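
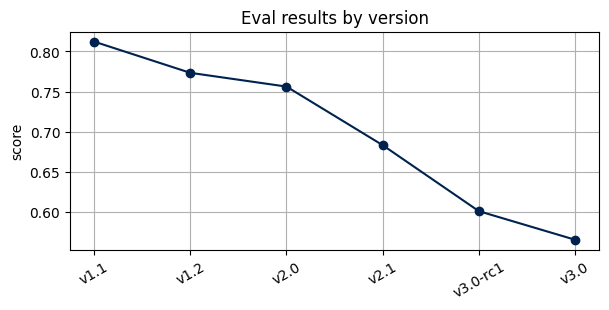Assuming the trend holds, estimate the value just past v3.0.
Last three: 0.70, 0.60, 0.55 → slope ≈ -0.075/step → next ≈ 0.475.

≈ 0.475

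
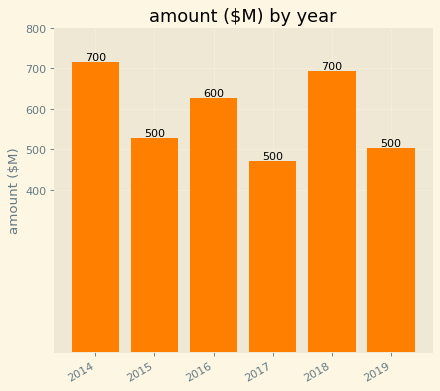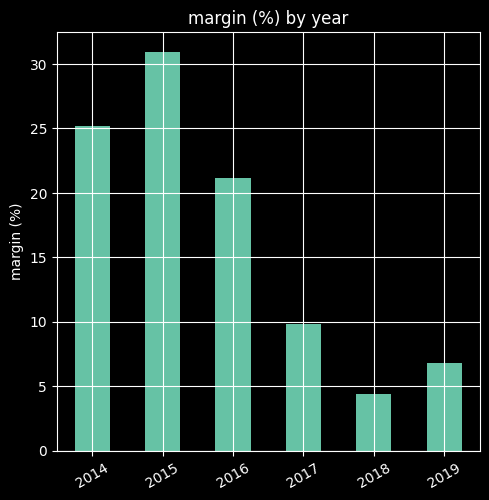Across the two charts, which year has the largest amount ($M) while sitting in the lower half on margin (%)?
Chart 2 median margin (%) ≈ 15; below-median years: 2017, 2018, 2019. Among those, 2018 has the highest amount ($M) (≈ 700).

2018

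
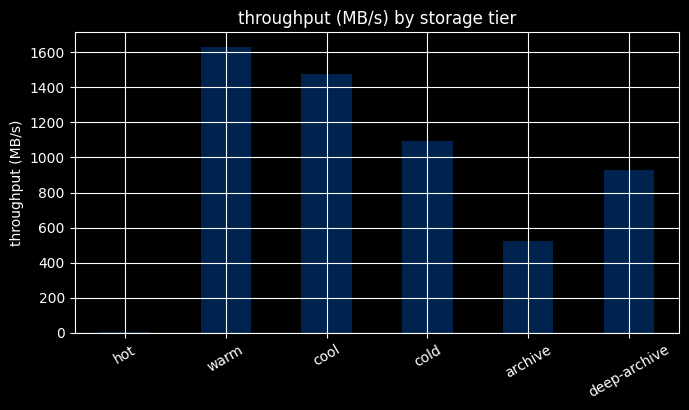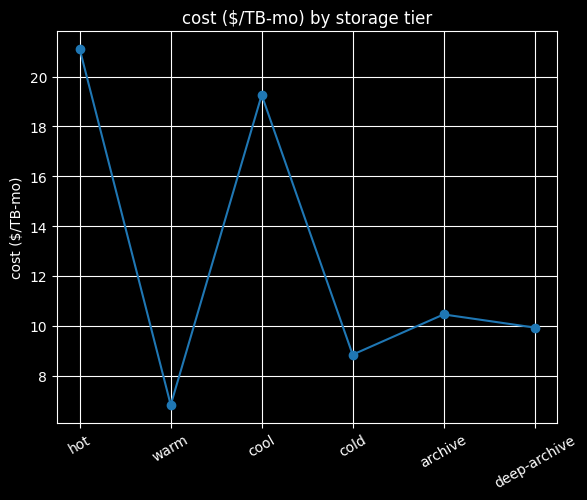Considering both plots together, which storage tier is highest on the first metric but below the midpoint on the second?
warm

Chart 2 median cost ($/TB-mo) ≈ 10; below-median storage tiers: warm, cold, deep-archive. Among those, warm has the highest throughput (MB/s) (≈ 1600).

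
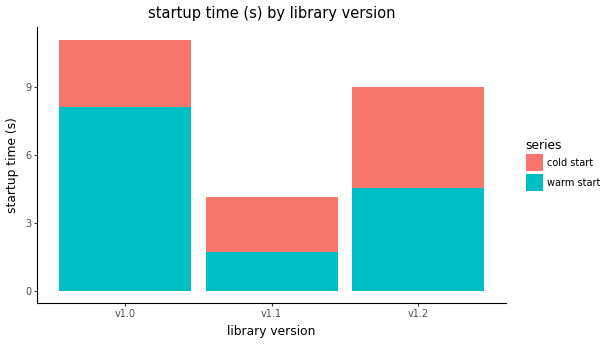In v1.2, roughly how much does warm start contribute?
warm start top ≈ 5, bottom ≈ 0; segment ≈ 5.

≈ 5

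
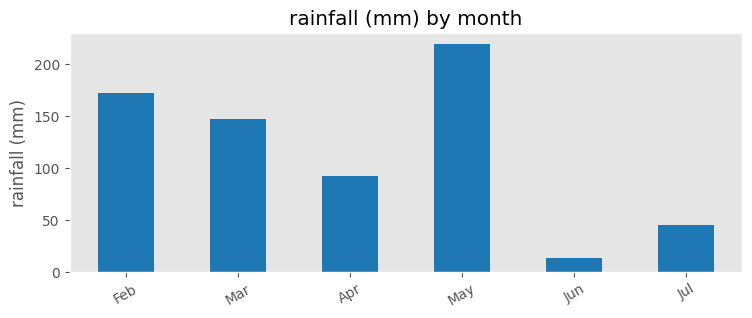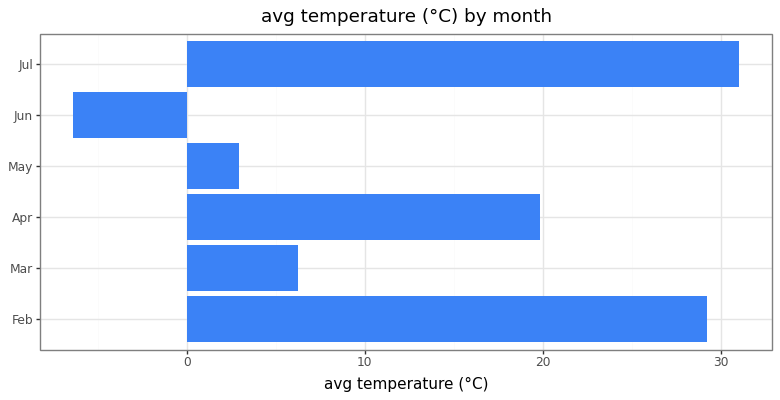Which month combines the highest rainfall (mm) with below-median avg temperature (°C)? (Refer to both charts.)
Chart 2 median avg temperature (°C) ≈ 15; below-median months: Mar, May, Jun. Among those, May has the highest rainfall (mm) (≈ 225).

May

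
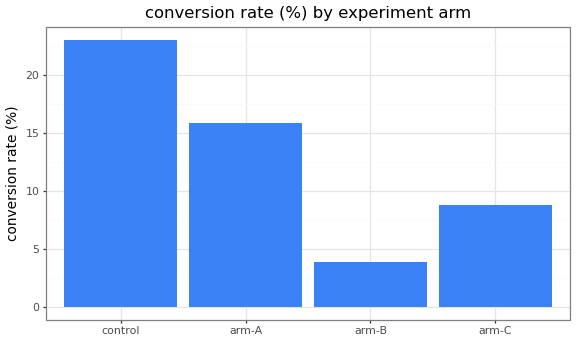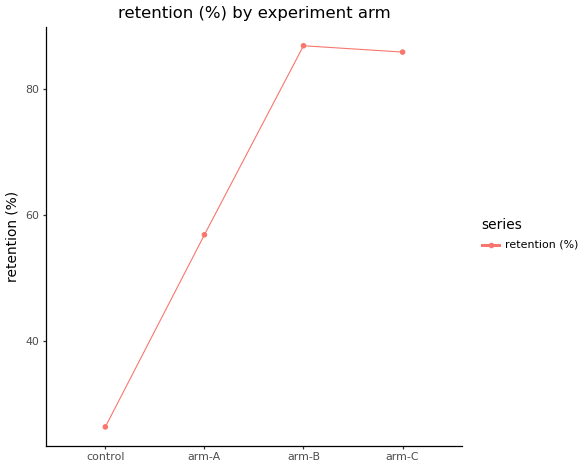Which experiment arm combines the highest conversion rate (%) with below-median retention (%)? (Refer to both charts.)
Chart 2 median retention (%) ≈ 70; below-median experiment arms: control, arm-A. Among those, control has the highest conversion rate (%) (≈ 25).

control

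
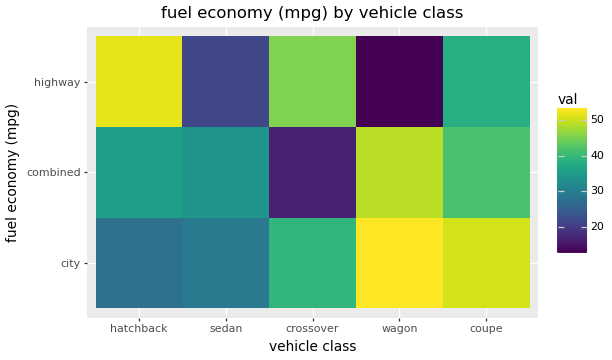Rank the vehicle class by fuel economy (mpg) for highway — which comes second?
Top 3 for highway: hatchback ≈ 50, crossover ≈ 45, coupe ≈ 40.

crossover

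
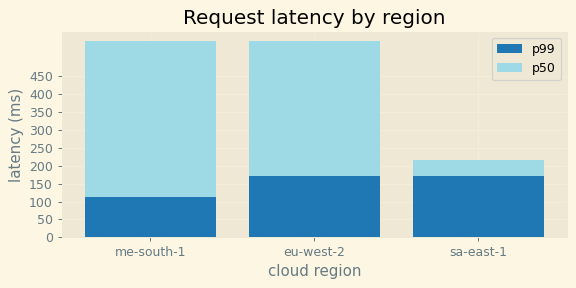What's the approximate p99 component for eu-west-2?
p99 top ≈ 150, bottom ≈ 0; segment ≈ 150.

≈ 150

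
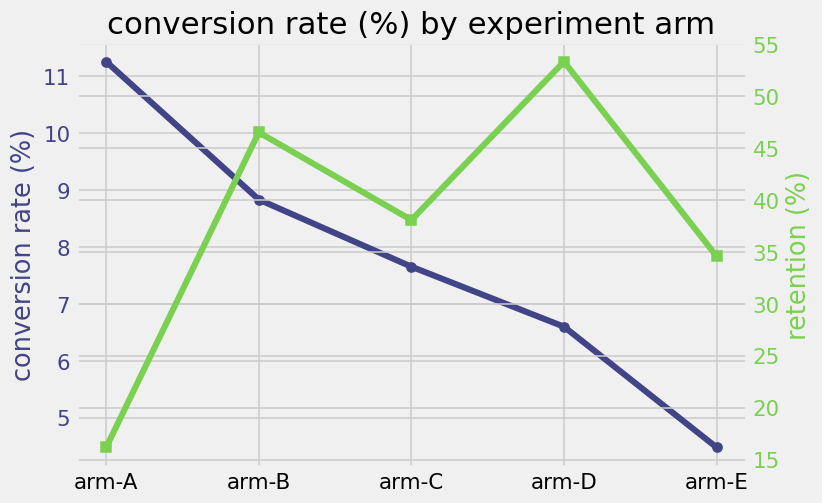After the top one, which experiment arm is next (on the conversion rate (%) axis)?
Top 3 (on the conversion rate (%) axis): arm-A ≈ 11, arm-B ≈ 9, arm-C ≈ 8.

arm-B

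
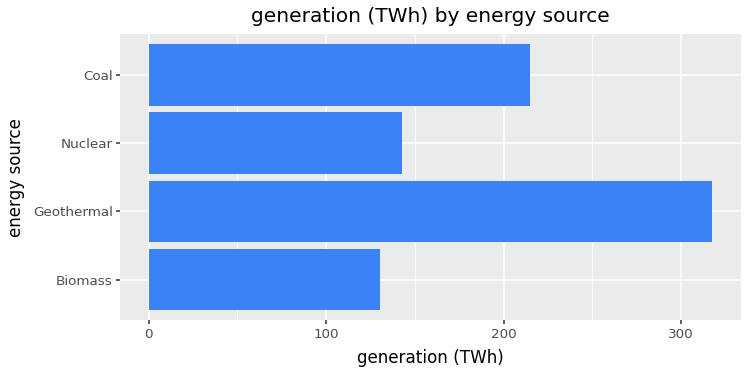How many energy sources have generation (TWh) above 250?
Above 250: Geothermal.

1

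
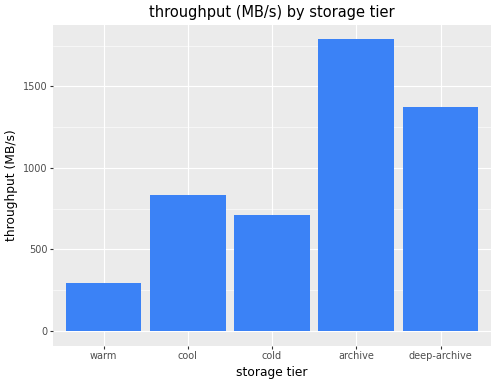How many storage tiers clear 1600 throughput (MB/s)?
Above 1600: archive.

1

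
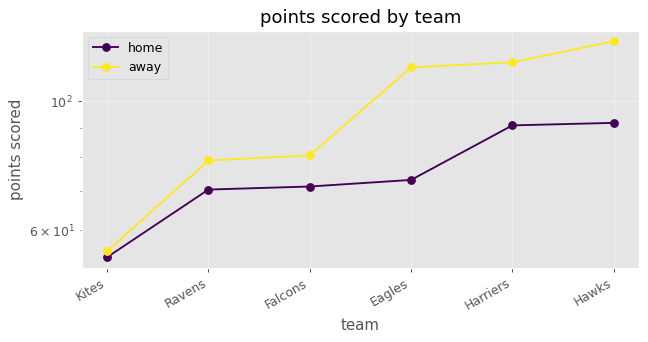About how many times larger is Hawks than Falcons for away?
Hawks ≈ 130, Falcons ≈ 80; 130/80 ≈ 1.62.

≈ 1.62×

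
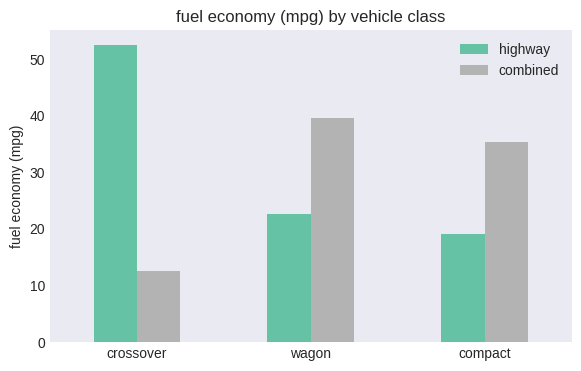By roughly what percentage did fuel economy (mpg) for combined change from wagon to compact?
≈ -12.5%

wagon ≈ 40, compact ≈ 35; (35 − 40) / 40 ≈ -12.5%.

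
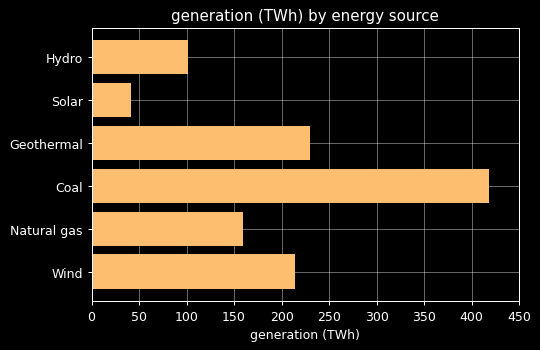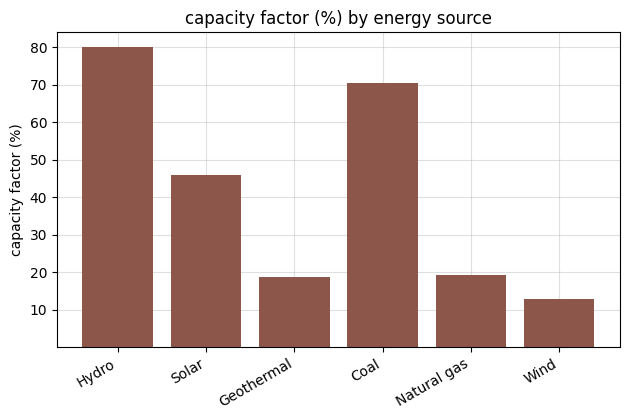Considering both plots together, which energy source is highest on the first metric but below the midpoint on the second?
Geothermal

Chart 2 median capacity factor (%) ≈ 30; below-median energy sources: Geothermal, Natural gas, Wind. Among those, Geothermal has the highest generation (TWh) (≈ 250).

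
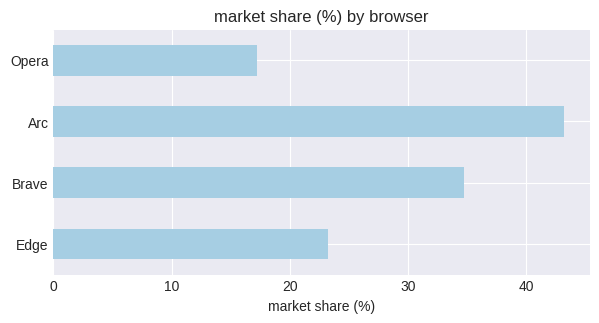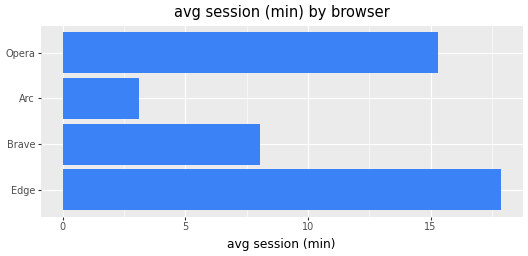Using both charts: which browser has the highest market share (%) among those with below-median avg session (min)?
Arc

Chart 2 median avg session (min) ≈ 12; below-median browsers: Brave, Arc. Among those, Arc has the highest market share (%) (≈ 45).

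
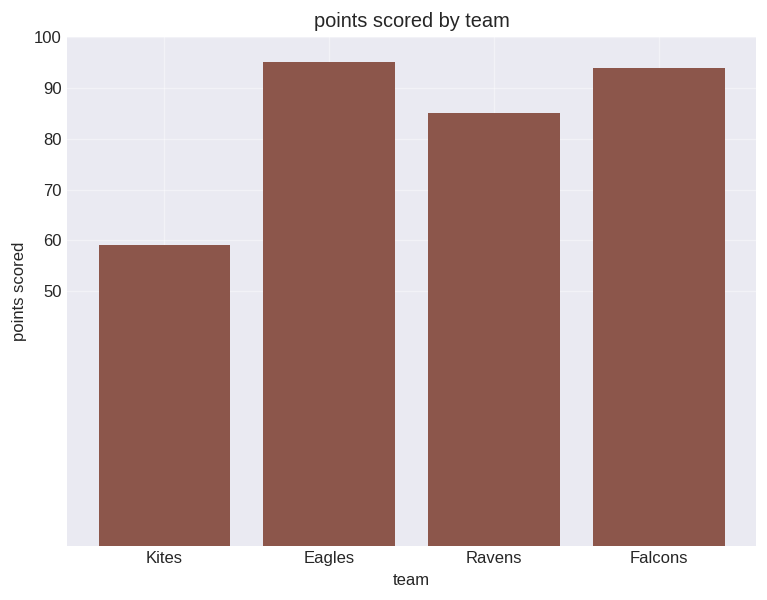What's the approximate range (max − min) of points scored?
Max Eagles ≈ 100, min Kites ≈ 60; range ≈ 40.

≈ 40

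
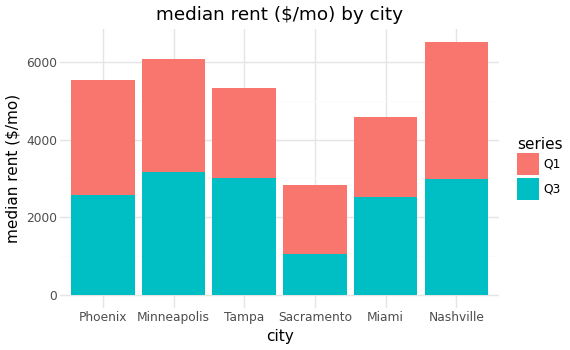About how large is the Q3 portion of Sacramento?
Q3 top ≈ 1000, bottom ≈ 0; segment ≈ 1000.

≈ 1000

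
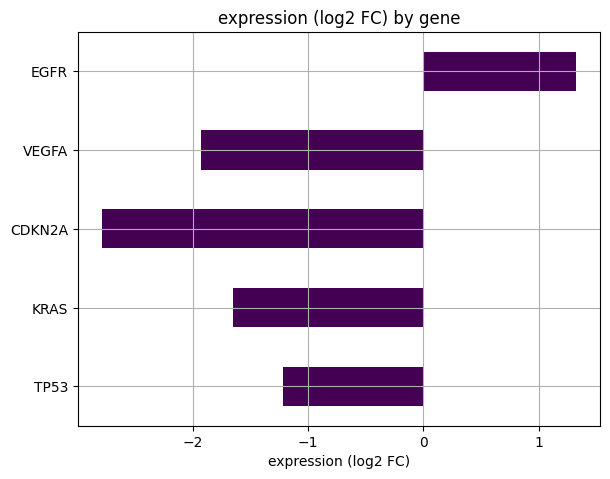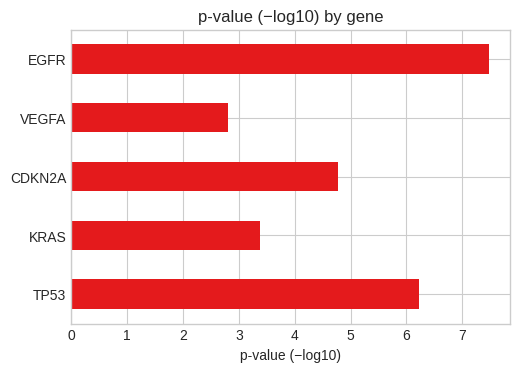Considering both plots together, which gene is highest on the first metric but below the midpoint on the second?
KRAS

Chart 2 median p-value (−log10) ≈ 5; below-median genes: KRAS, VEGFA. Among those, KRAS has the highest expression (log2 FC) (≈ -1.6).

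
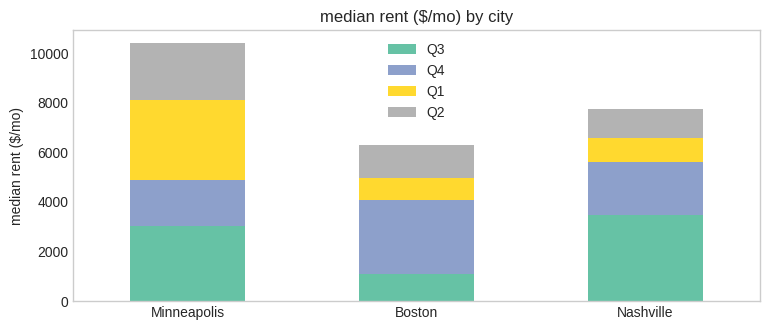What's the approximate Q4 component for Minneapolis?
Q4 top ≈ 5000, bottom ≈ 3000; segment ≈ 2000.

≈ 2000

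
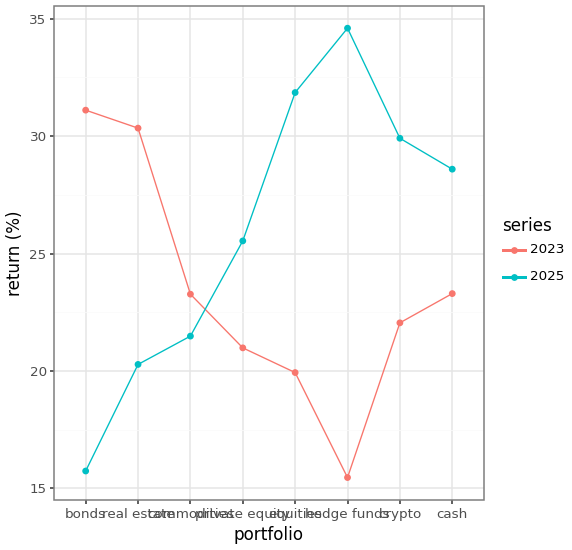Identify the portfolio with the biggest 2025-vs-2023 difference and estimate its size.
hedge funds, ≈ 18 %

hedge funds: 2025 ≈ 34, 2023 ≈ 16 → gap ≈ 18. Next-largest (bonds) is only ≈ 16.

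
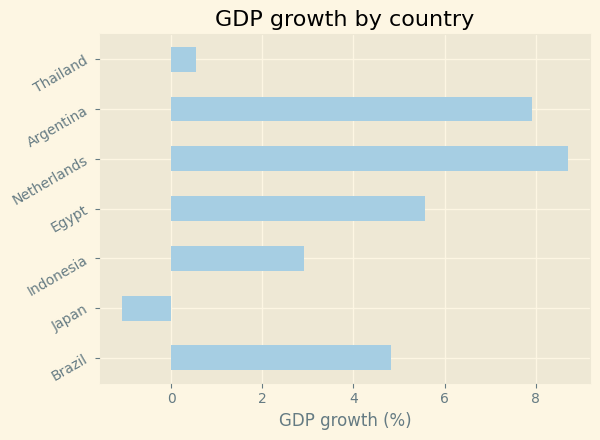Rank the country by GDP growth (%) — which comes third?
Top 4: Netherlands ≈ 9, Argentina ≈ 8, Egypt ≈ 6, Brazil ≈ 5.

Egypt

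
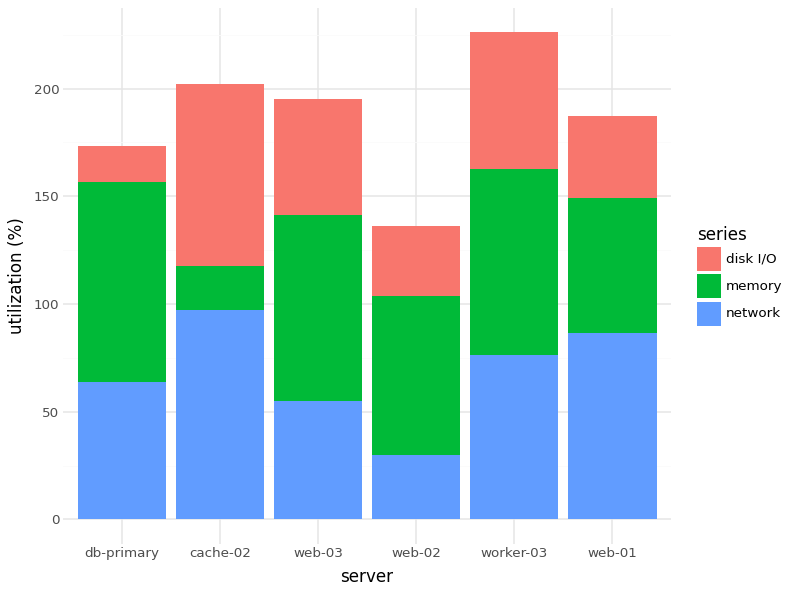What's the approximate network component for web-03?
network top ≈ 60, bottom ≈ 0; segment ≈ 60.

≈ 60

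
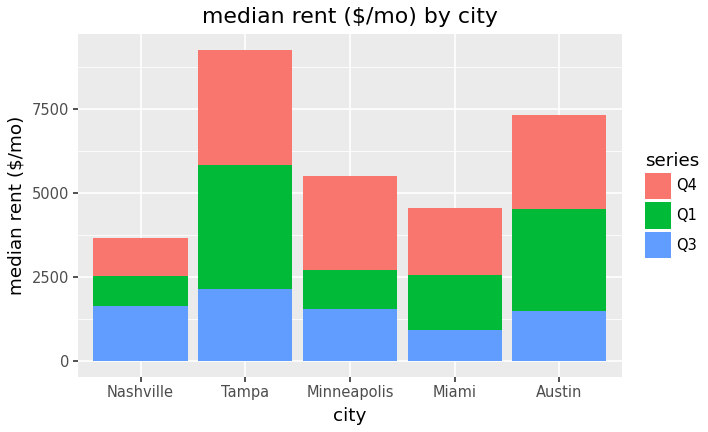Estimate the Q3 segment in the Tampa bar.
≈ 2000

Q3 top ≈ 2000, bottom ≈ 0; segment ≈ 2000.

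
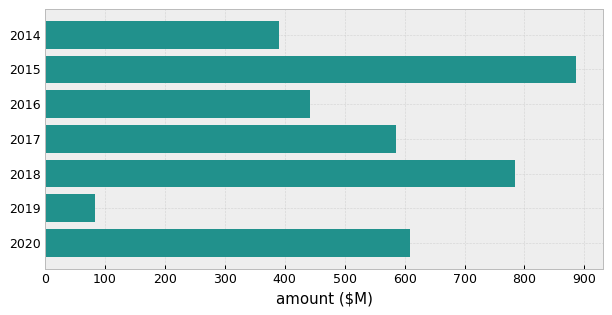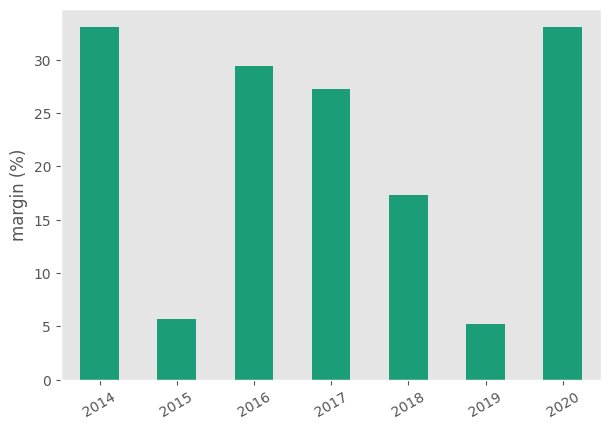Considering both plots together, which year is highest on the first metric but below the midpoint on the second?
2015

Chart 2 median margin (%) ≈ 25; below-median years: 2015, 2018, 2019. Among those, 2015 has the highest amount ($M) (≈ 900).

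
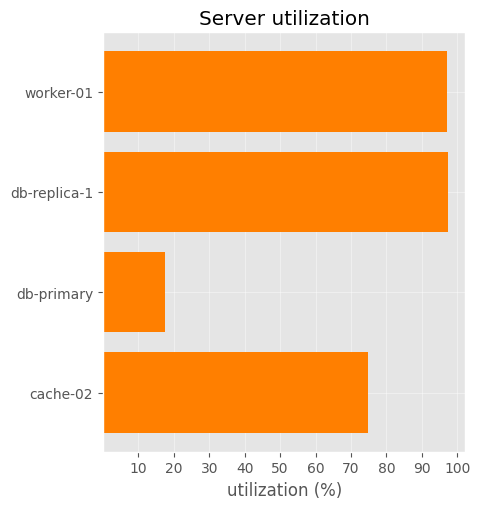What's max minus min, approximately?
Max db-replica-1 ≈ 100, min db-primary ≈ 20; range ≈ 80.

≈ 80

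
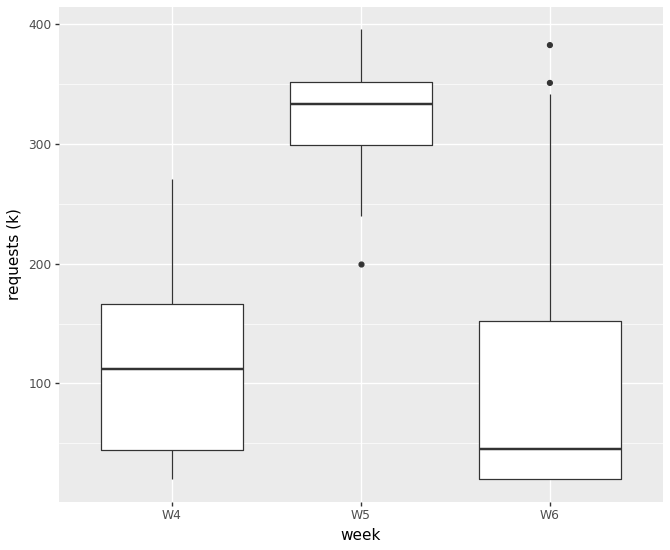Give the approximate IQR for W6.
≈ 125

Q3 ≈ 150, Q1 ≈ 25; IQR ≈ 125.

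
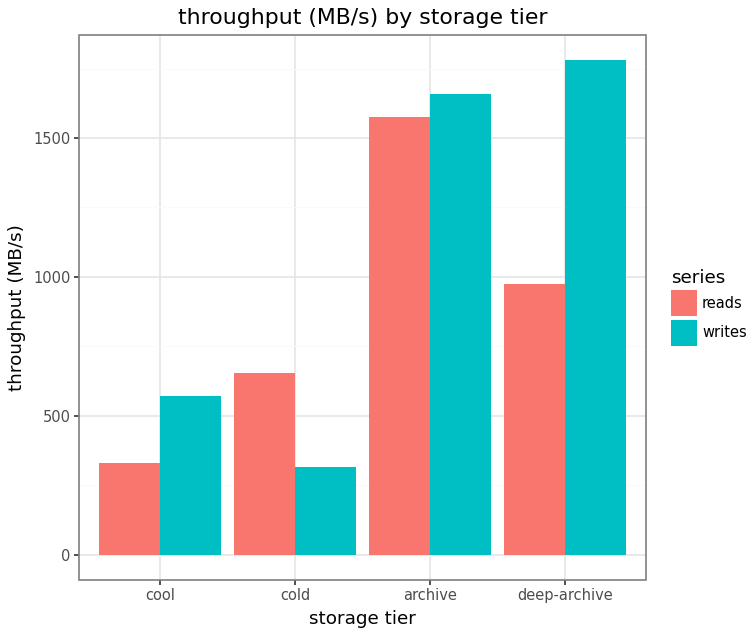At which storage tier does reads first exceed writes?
cool: reads ≈ 400 vs writes ≈ 600 (not yet); cold: reads ≈ 600 vs writes ≈ 400 (first crossover).

cold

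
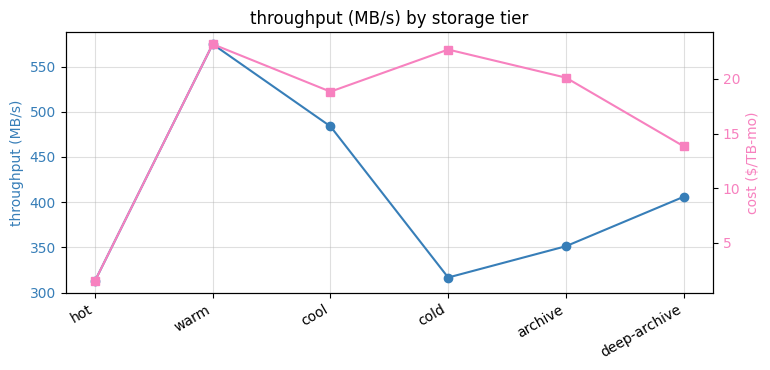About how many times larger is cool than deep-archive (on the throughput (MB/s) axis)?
cool ≈ 475, deep-archive ≈ 400; 475/400 ≈ 1.19.

≈ 1.19×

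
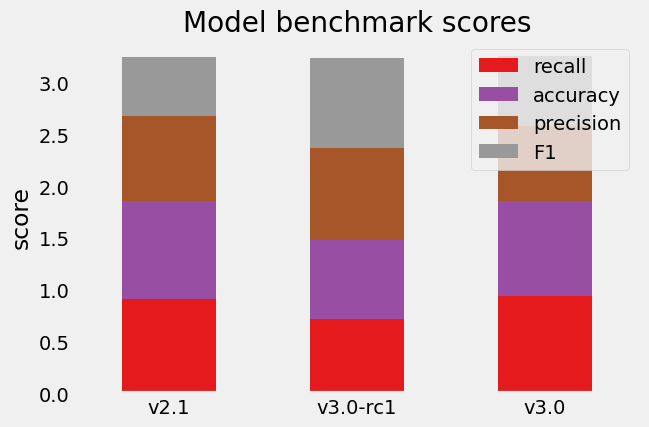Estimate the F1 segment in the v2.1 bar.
F1 top ≈ 3.0, bottom ≈ 2.5; segment ≈ 0.5.

≈ 0.5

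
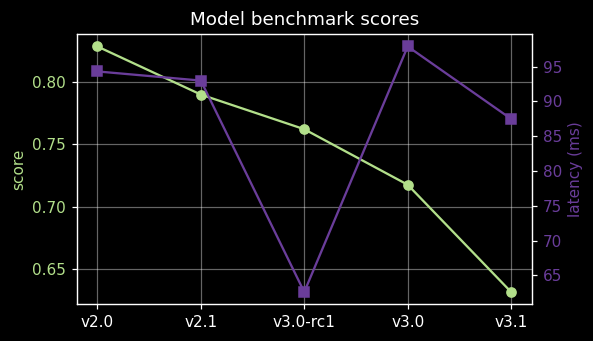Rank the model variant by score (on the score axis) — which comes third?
Top 4 (on the score axis): v2.0 ≈ 0.82, v2.1 ≈ 0.78, v3.0-rc1 ≈ 0.76, v3.0 ≈ 0.72.

v3.0-rc1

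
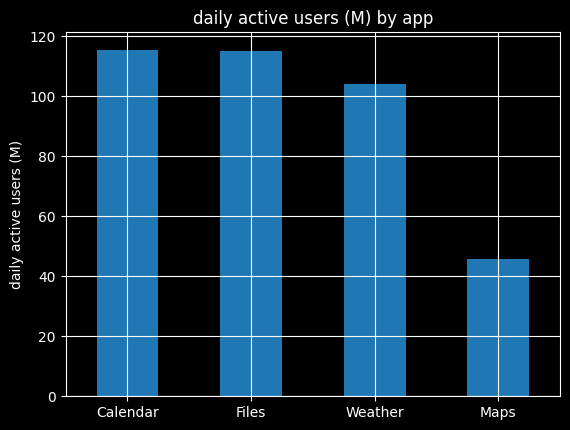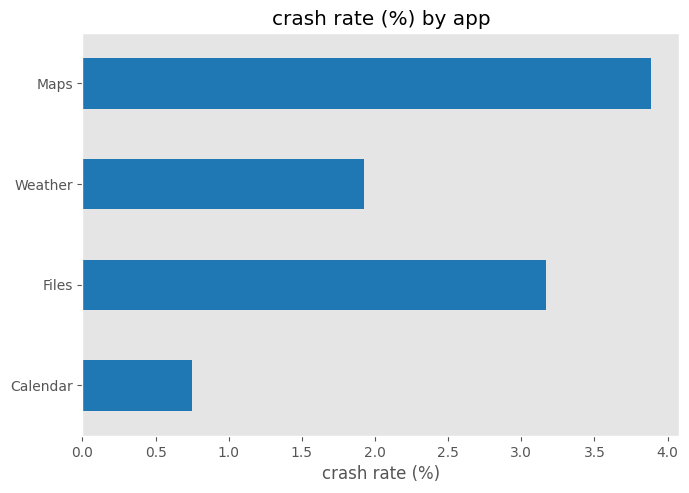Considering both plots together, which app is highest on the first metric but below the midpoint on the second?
Chart 2 median crash rate (%) ≈ 2.5; below-median apps: Calendar, Weather. Among those, Calendar has the highest daily active users (M) (≈ 120).

Calendar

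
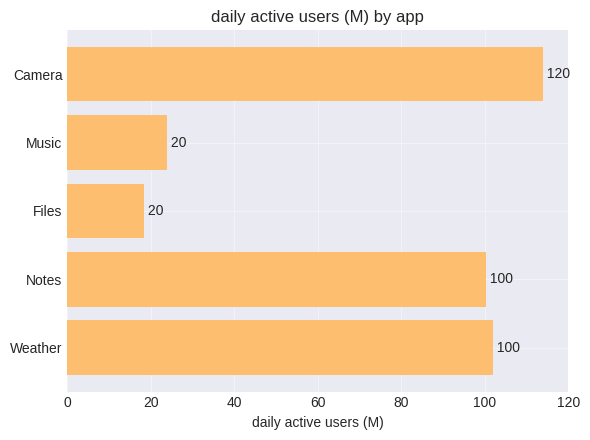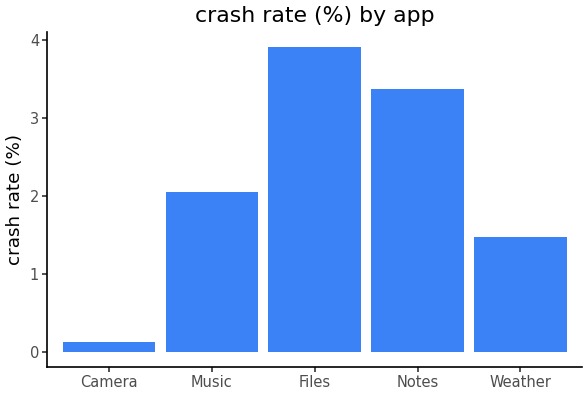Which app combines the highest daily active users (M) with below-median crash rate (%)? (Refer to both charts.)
Camera

Chart 2 median crash rate (%) ≈ 2; below-median apps: Camera, Weather. Among those, Camera has the highest daily active users (M) (≈ 120).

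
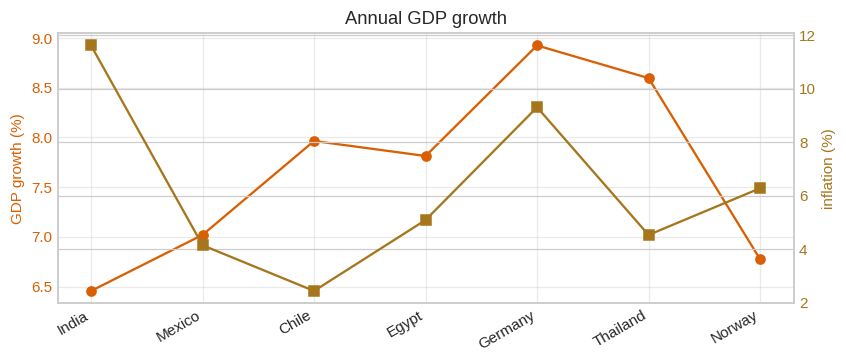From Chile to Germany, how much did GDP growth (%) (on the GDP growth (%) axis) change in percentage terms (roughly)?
Chile ≈ 8.0, Germany ≈ 9.0; (9.0 − 8.0) / 8.0 ≈ +12.5%.

≈ +12.5%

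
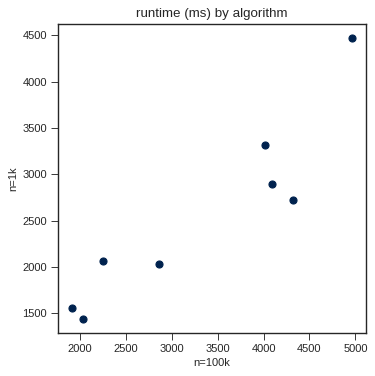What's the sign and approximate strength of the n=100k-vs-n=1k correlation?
Points are positively correlated; strong (|r| ≈ 0.9).

positive, strong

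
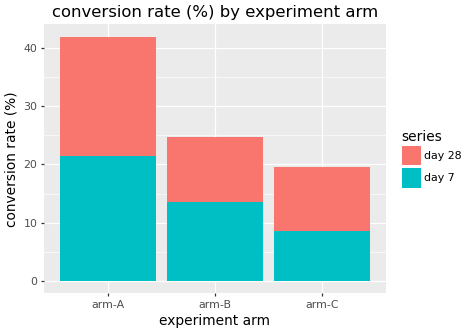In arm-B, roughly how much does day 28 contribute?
day 28 top ≈ 25, bottom ≈ 15; segment ≈ 10.

≈ 10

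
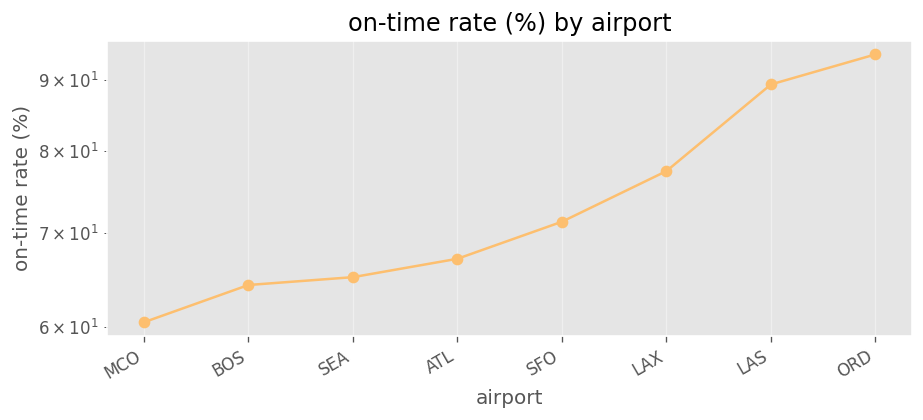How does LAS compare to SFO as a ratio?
LAS ≈ 90, SFO ≈ 70; 90/70 ≈ 1.29.

≈ 1.29×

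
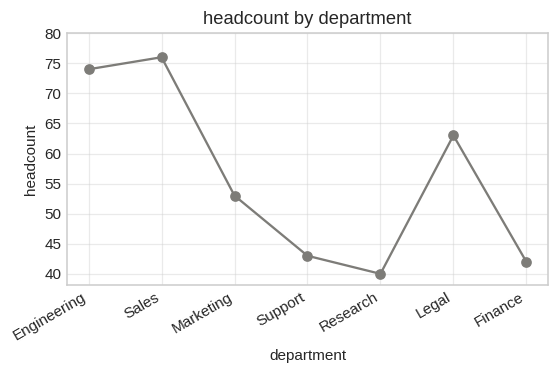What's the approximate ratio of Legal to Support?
≈ 1.44×

Legal ≈ 65, Support ≈ 45; 65/45 ≈ 1.44.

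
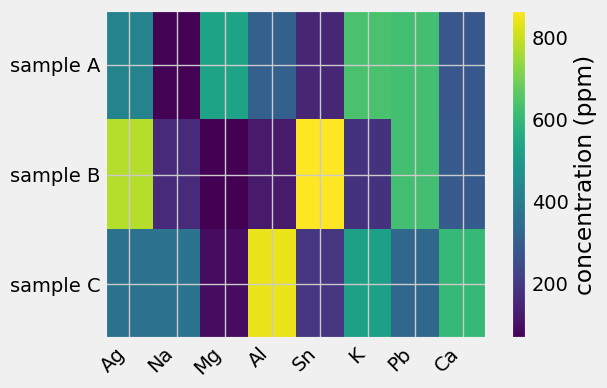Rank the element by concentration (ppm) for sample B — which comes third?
Pb

Top 4 for sample B: Sn ≈ 900, Ag ≈ 800, Pb ≈ 600, Ca ≈ 300.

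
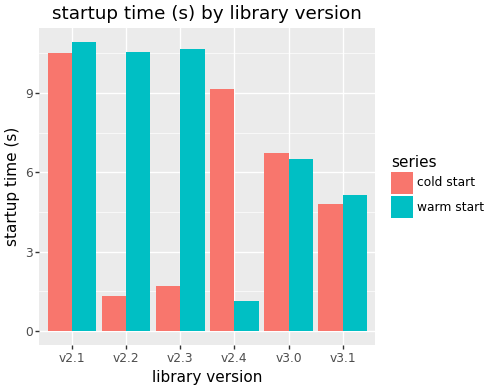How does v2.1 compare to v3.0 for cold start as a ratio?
v2.1 ≈ 11, v3.0 ≈ 7; 11/7 ≈ 1.57.

≈ 1.57×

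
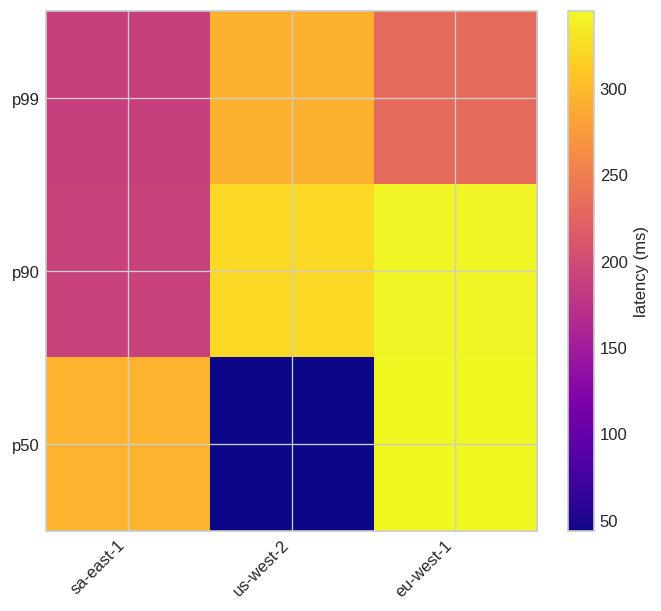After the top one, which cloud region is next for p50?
sa-east-1

Top 3 for p50: eu-west-1 ≈ 350, sa-east-1 ≈ 300, us-west-2 ≈ 50.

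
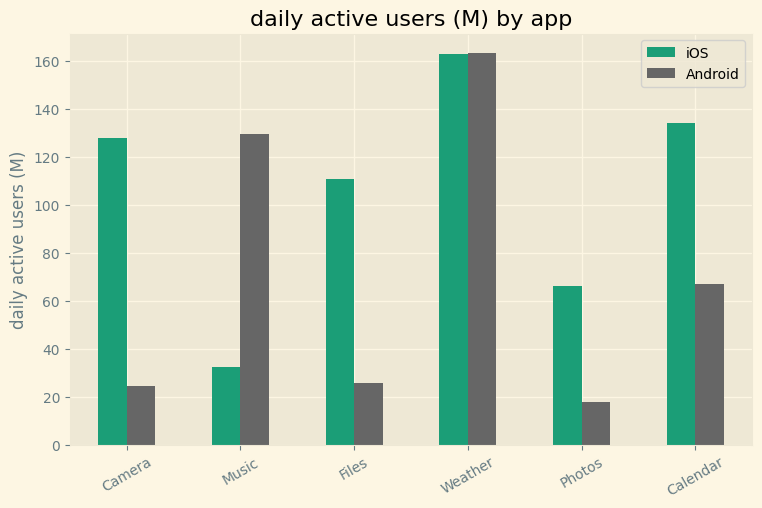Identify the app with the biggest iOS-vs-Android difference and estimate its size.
Camera: iOS ≈ 120, Android ≈ 20 → gap ≈ 100. Next-largest (Music) is only ≈ 80.

Camera, ≈ 100 M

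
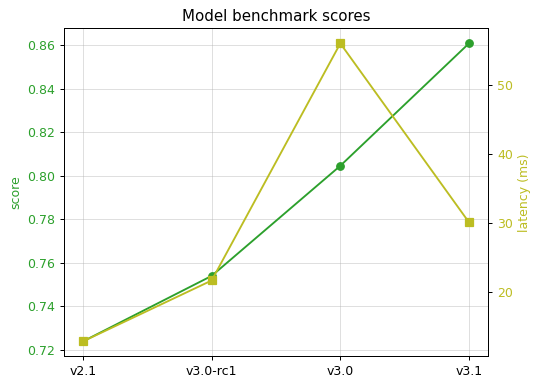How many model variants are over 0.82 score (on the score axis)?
Above 0.82: v3.1.

1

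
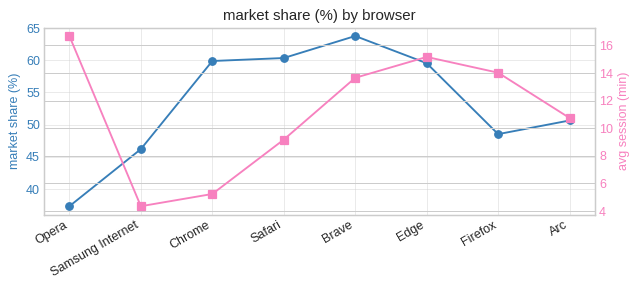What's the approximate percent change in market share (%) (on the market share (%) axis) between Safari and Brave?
≈ +8.3%

Safari ≈ 60, Brave ≈ 65; (65 − 60) / 60 ≈ +8.3%.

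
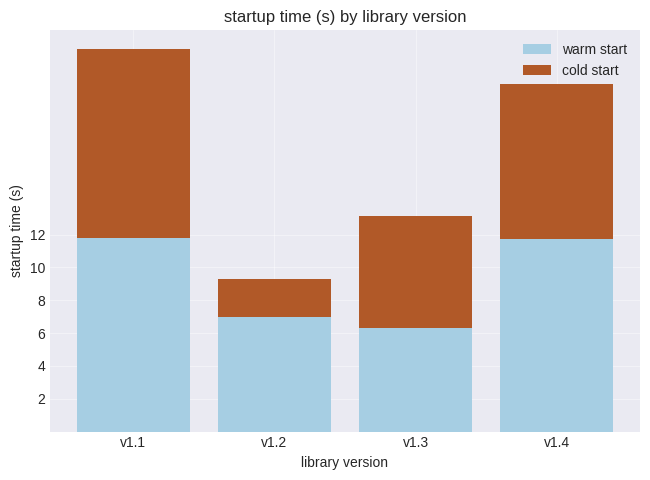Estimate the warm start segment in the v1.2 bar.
warm start top ≈ 6, bottom ≈ 0; segment ≈ 6.

≈ 6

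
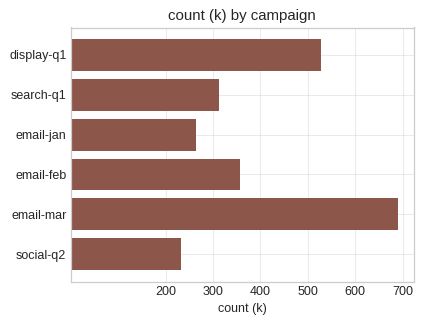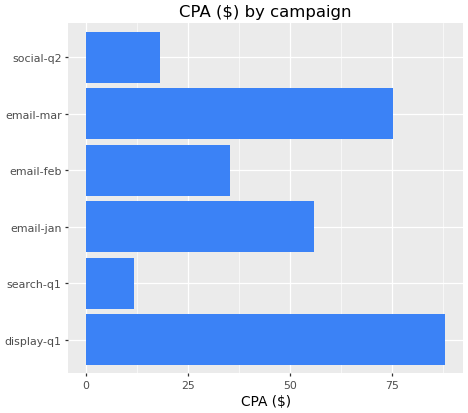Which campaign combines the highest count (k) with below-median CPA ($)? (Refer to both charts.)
Chart 2 median CPA ($) ≈ 50; below-median campaigns: search-q1, email-feb, social-q2. Among those, email-feb has the highest count (k) (≈ 400).

email-feb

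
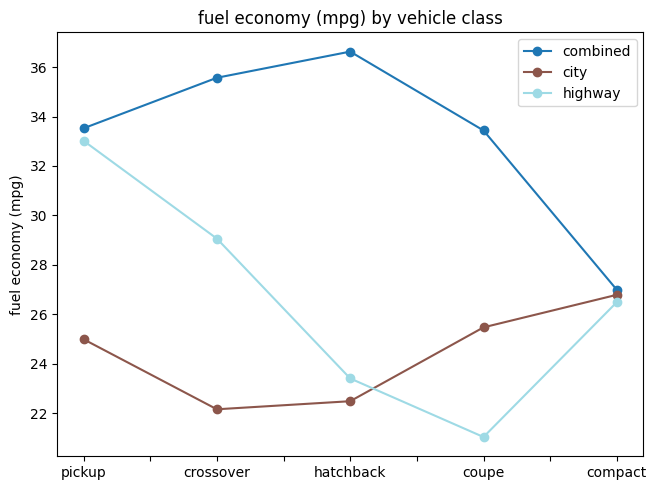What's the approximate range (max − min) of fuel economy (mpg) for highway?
≈ 12

Max pickup ≈ 34, min coupe ≈ 22; range ≈ 12.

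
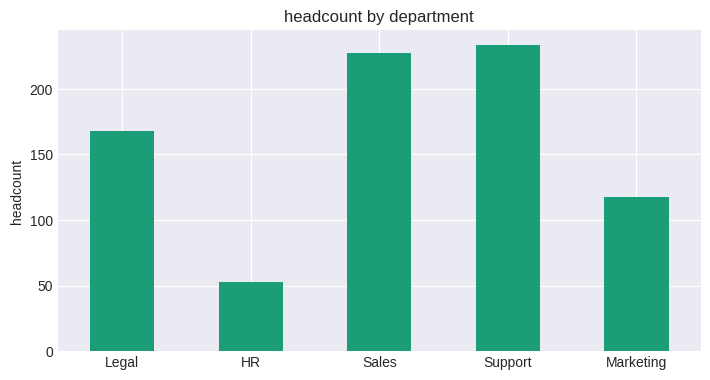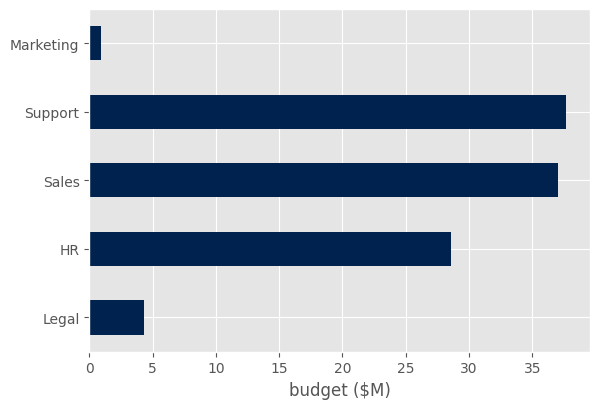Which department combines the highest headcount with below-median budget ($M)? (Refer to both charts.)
Legal

Chart 2 median budget ($M) ≈ 30; below-median departments: Legal, Marketing. Among those, Legal has the highest headcount (≈ 175).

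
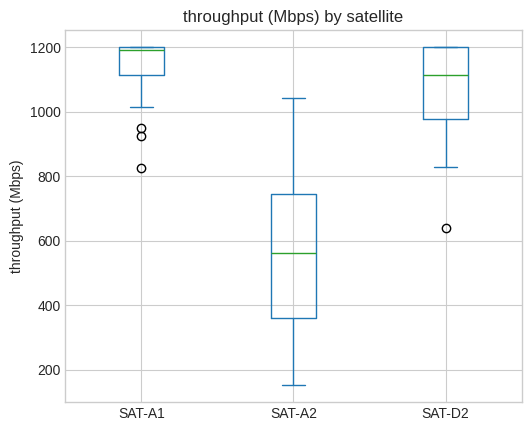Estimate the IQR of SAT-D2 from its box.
Q3 ≈ 1200, Q1 ≈ 1000; IQR ≈ 200.

≈ 200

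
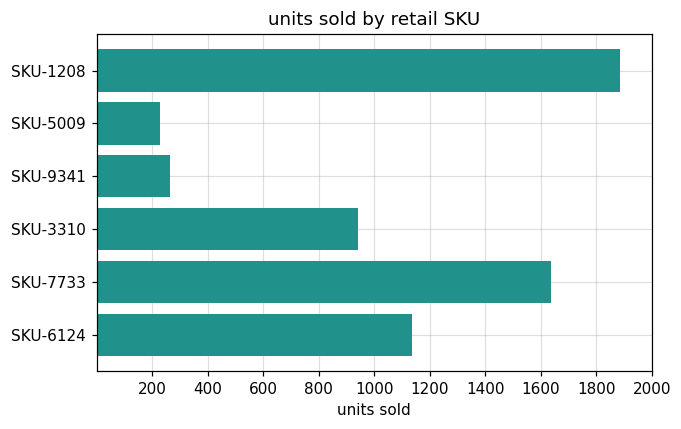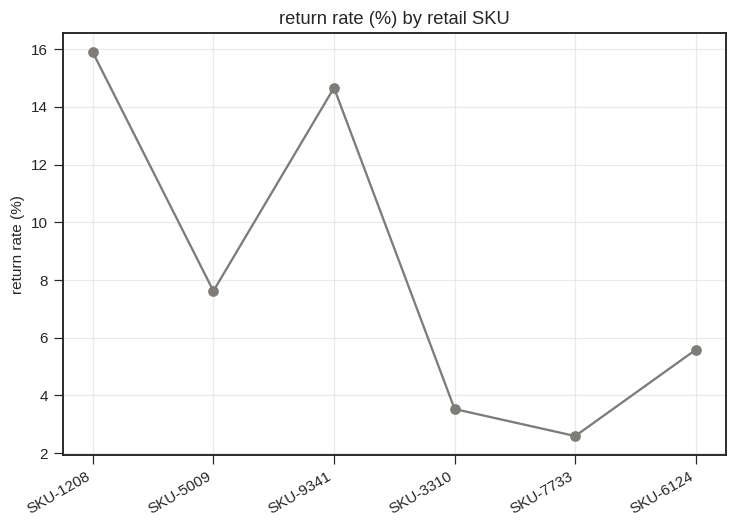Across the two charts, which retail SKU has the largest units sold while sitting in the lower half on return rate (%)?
SKU-7733

Chart 2 median return rate (%) ≈ 6; below-median retail SKUs: SKU-3310, SKU-7733, SKU-6124. Among those, SKU-7733 has the highest units sold (≈ 1600).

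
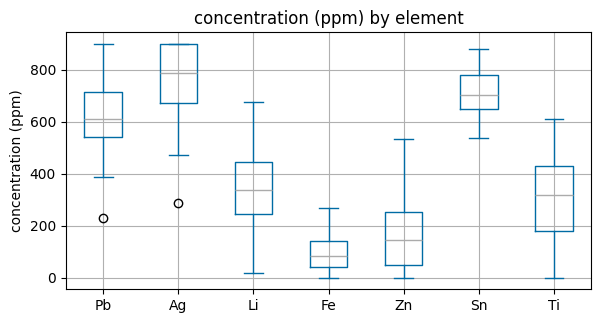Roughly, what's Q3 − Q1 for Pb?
Q3 ≈ 700, Q1 ≈ 500; IQR ≈ 200.

≈ 200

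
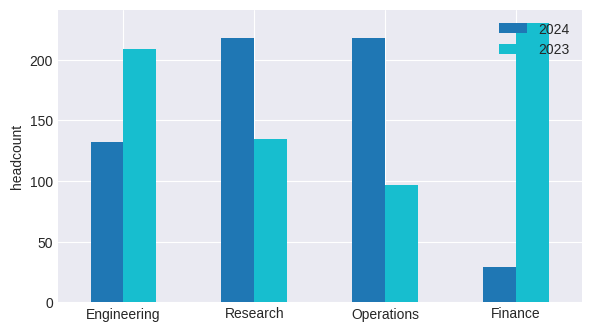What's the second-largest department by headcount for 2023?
Engineering

Top 3 for 2023: Finance ≈ 240, Engineering ≈ 200, Research ≈ 140.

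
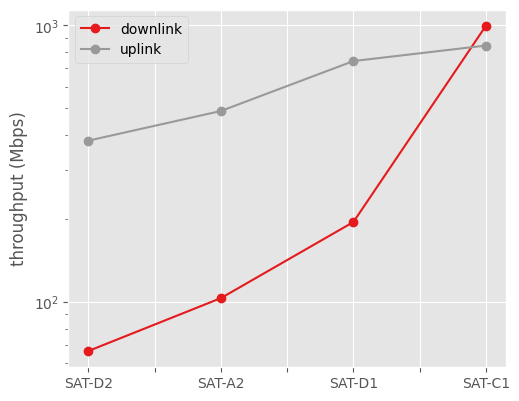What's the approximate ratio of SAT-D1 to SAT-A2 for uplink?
≈ 1.4×

SAT-D1 ≈ 700, SAT-A2 ≈ 500; 700/500 ≈ 1.4.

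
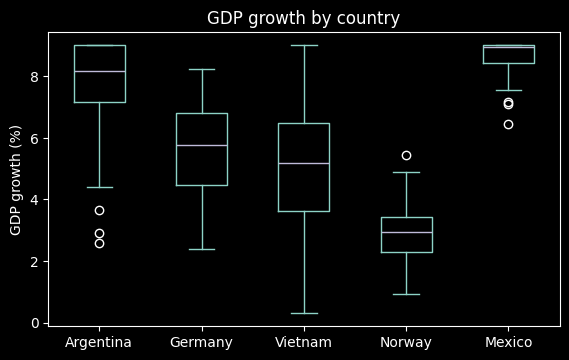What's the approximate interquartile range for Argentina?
≈ 2

Q3 ≈ 9, Q1 ≈ 7; IQR ≈ 2.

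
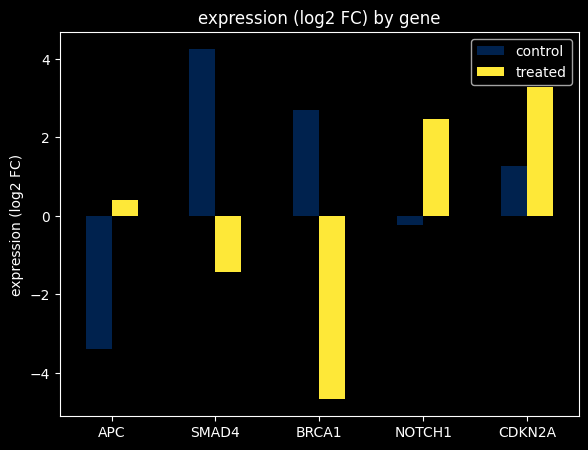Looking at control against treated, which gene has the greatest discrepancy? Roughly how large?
BRCA1, ≈ 8 log2 FC

BRCA1: control ≈ 3, treated ≈ -5 → gap ≈ 8. Next-largest (SMAD4) is only ≈ 5.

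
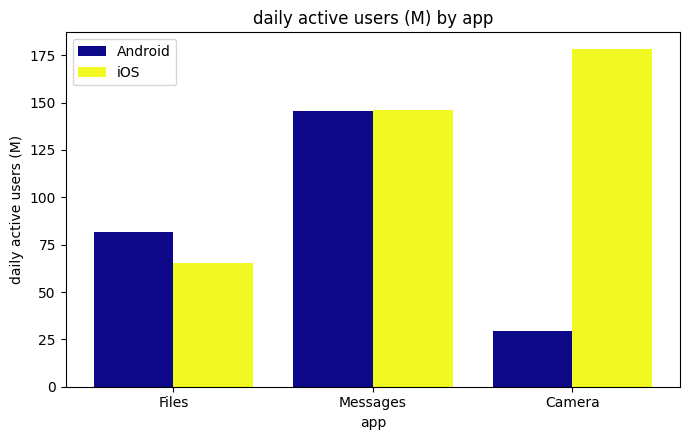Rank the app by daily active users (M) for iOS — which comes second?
Messages

Top 3 for iOS: Camera ≈ 180, Messages ≈ 140, Files ≈ 60.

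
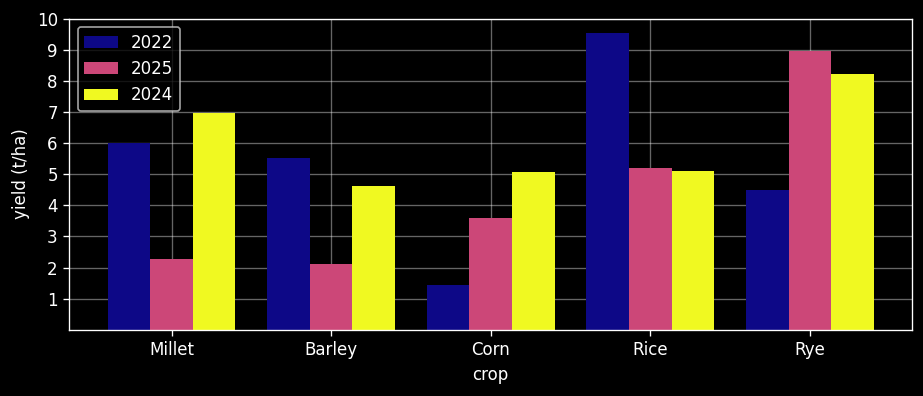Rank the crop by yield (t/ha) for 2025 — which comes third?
Corn

Top 4 for 2025: Rye ≈ 9, Rice ≈ 5, Corn ≈ 4, Millet ≈ 2.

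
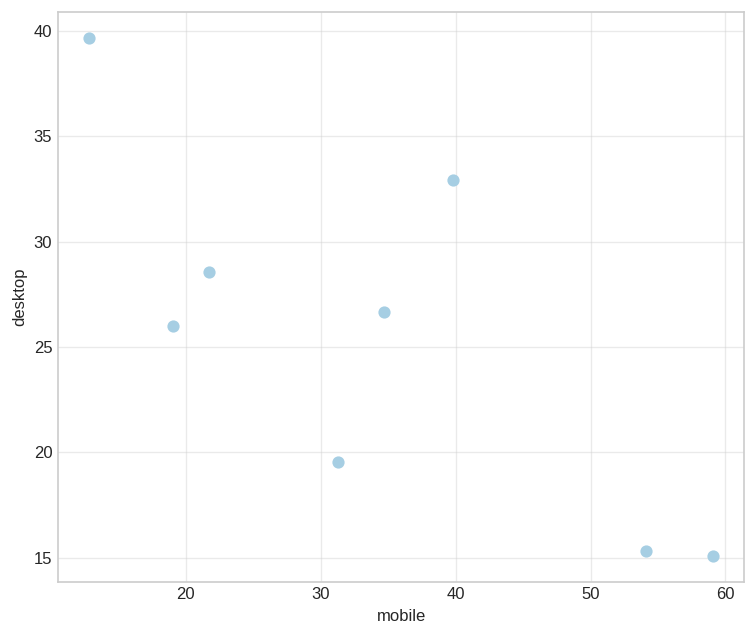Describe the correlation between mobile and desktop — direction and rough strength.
negative, strong

Points are negatively correlated; strong (|r| ≈ 0.8).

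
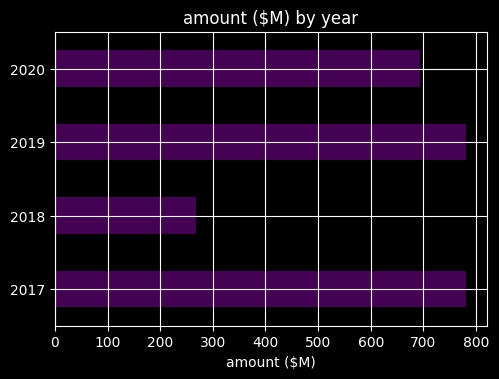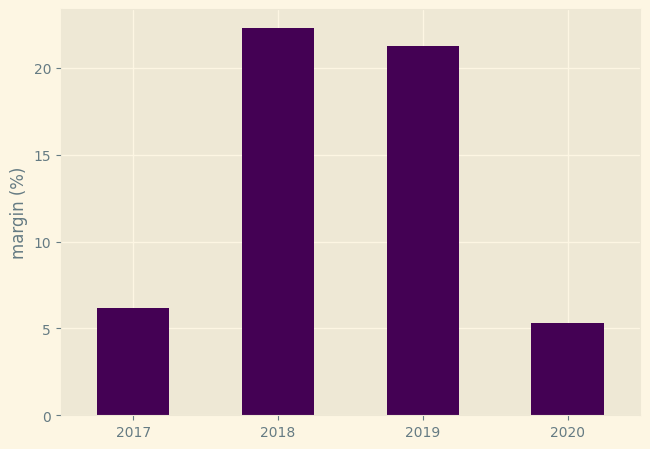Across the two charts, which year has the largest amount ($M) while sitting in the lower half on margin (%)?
Chart 2 median margin (%) ≈ 15; below-median years: 2017, 2020. Among those, 2017 has the highest amount ($M) (≈ 800).

2017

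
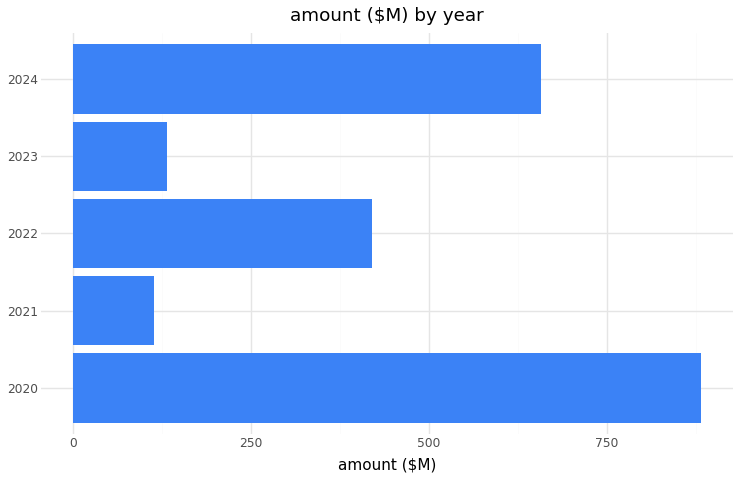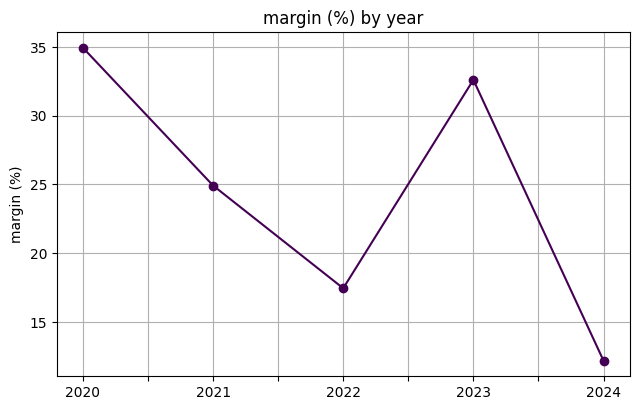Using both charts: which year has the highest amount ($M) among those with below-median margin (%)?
2024

Chart 2 median margin (%) ≈ 25; below-median years: 2022, 2024. Among those, 2024 has the highest amount ($M) (≈ 700).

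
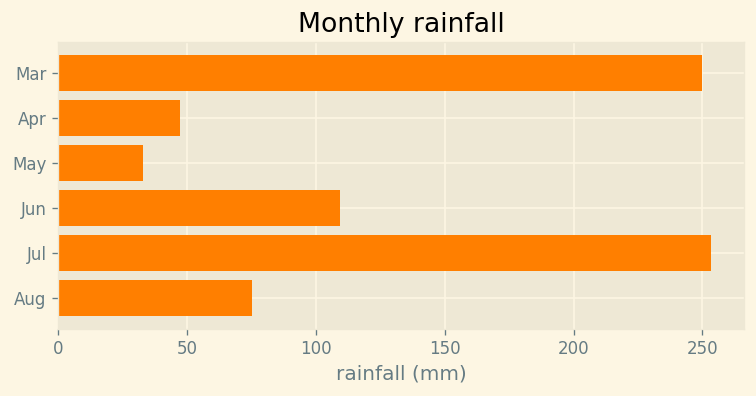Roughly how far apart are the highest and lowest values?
Max Jul ≈ 250, min May ≈ 25; range ≈ 225.

≈ 225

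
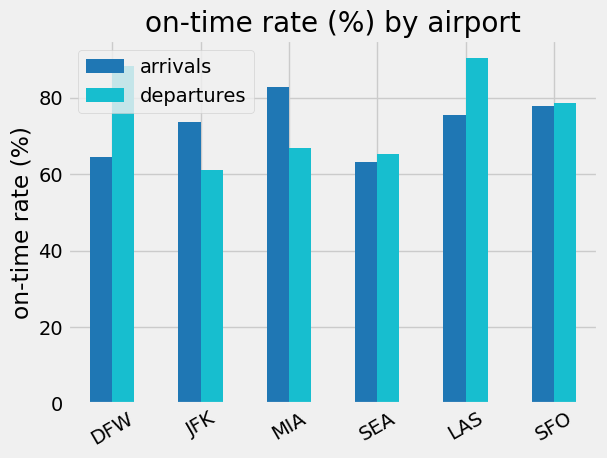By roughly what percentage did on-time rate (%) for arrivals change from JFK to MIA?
JFK ≈ 70, MIA ≈ 80; (80 − 70) / 70 ≈ +14.3%.

≈ +14.3%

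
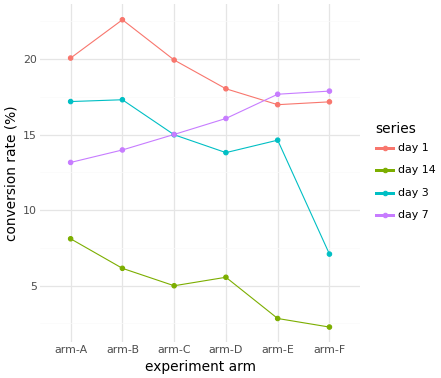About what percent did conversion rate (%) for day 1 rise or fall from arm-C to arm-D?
≈ -10%

arm-C ≈ 20, arm-D ≈ 18; (18 − 20) / 20 ≈ -10%.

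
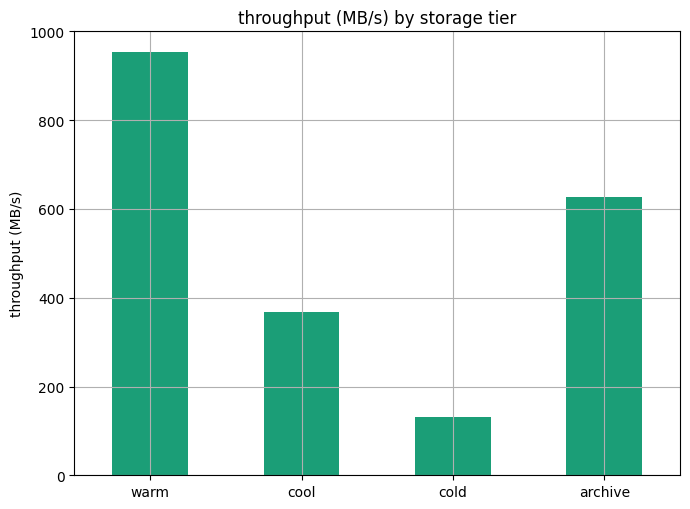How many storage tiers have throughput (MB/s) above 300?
3

Above 300: warm, cool, archive.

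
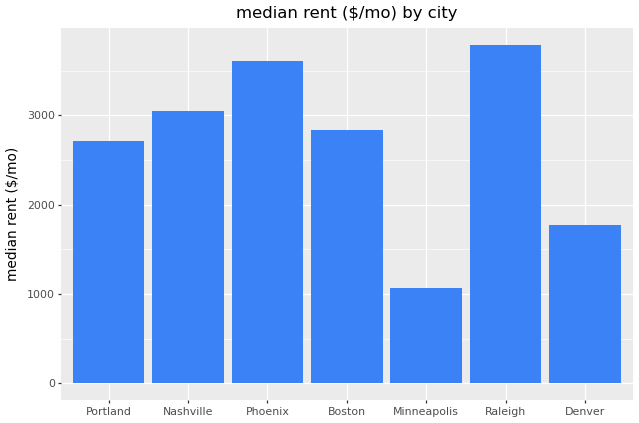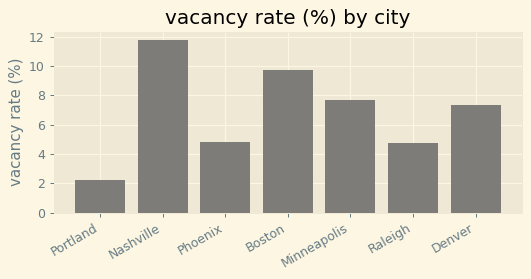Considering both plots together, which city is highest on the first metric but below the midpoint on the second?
Raleigh

Chart 2 median vacancy rate (%) ≈ 8; below-median cities: Portland, Phoenix, Raleigh. Among those, Raleigh has the highest median rent ($/mo) (≈ 4000).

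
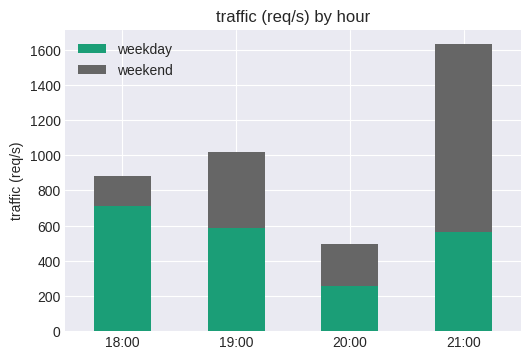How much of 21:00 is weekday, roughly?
weekday top ≈ 600, bottom ≈ 0; segment ≈ 600.

≈ 600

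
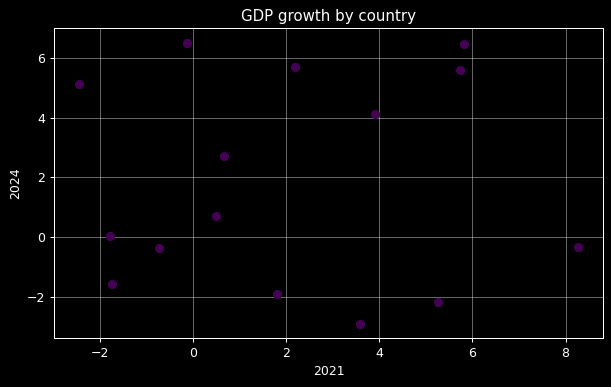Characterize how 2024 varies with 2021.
Points are roughly uncorrelated; weak (|r| ≈ 0.0).

no clear correlation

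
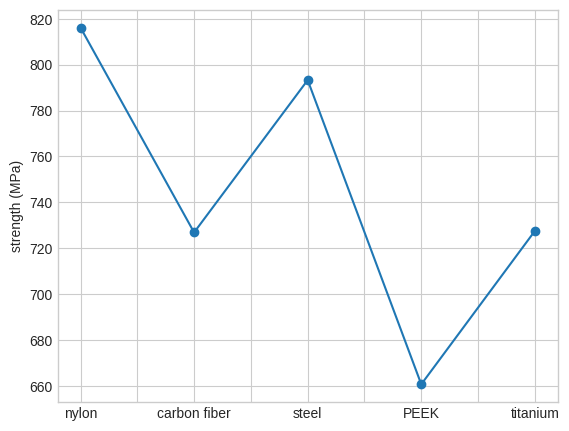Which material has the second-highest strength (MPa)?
steel

Top 3: nylon ≈ 820, steel ≈ 800, titanium ≈ 720.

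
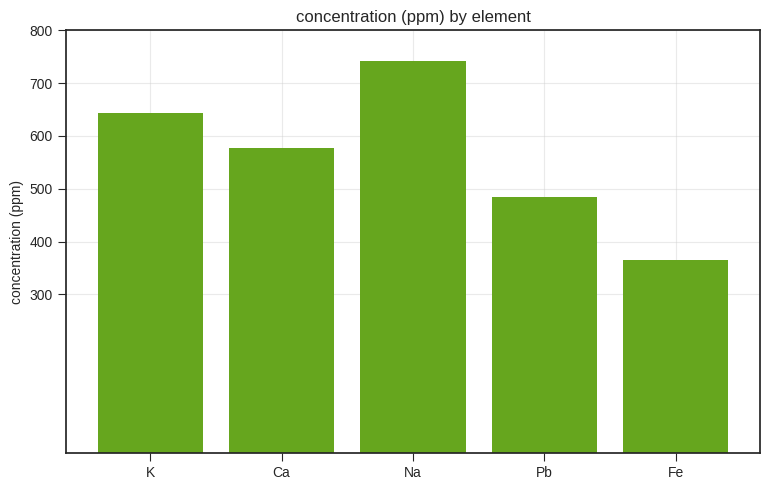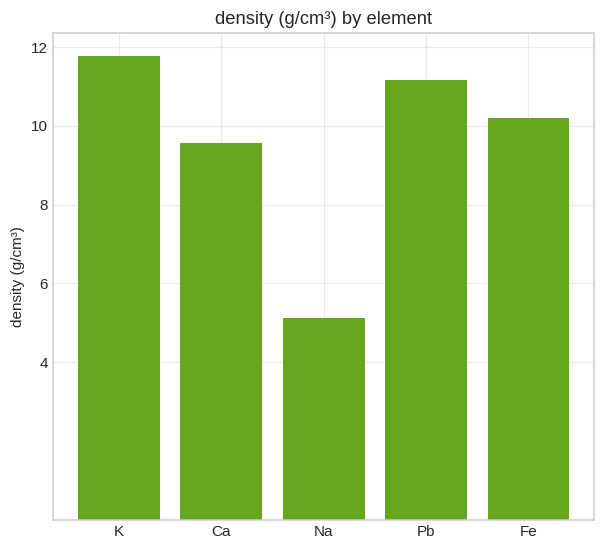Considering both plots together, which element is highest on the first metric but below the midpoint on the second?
Na

Chart 2 median density (g/cm³) ≈ 10; below-median elements: Ca, Na. Among those, Na has the highest concentration (ppm) (≈ 700).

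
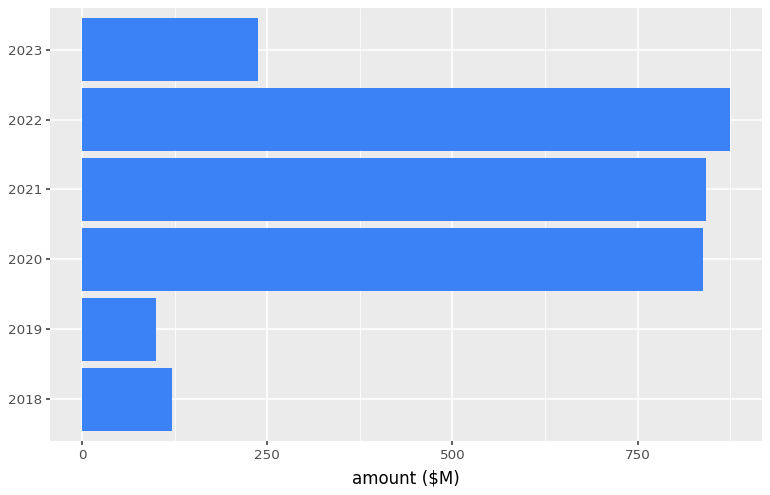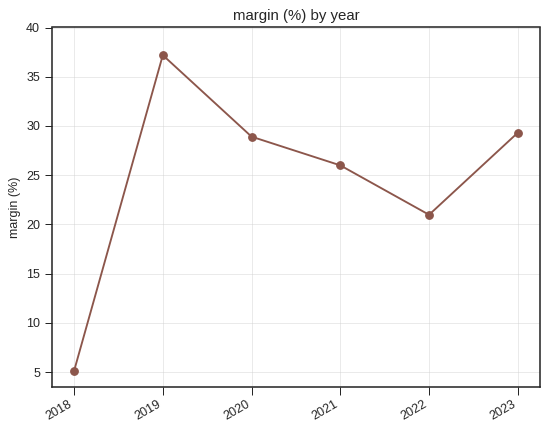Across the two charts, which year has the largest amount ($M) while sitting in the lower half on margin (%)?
Chart 2 median margin (%) ≈ 25; below-median years: 2018, 2021, 2022. Among those, 2022 has the highest amount ($M) (≈ 900).

2022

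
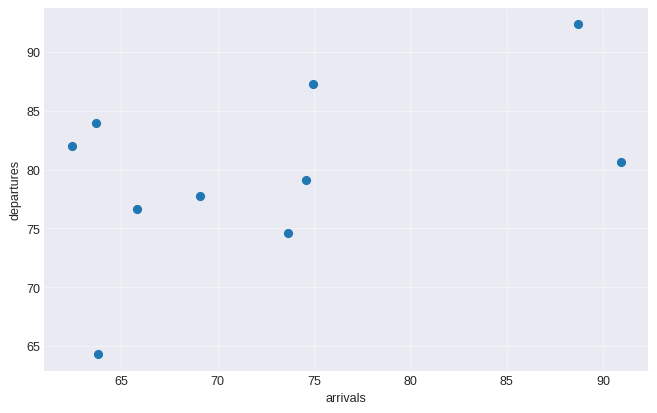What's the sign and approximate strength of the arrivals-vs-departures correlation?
Points are positively correlated; moderate (|r| ≈ 0.5).

positive, moderate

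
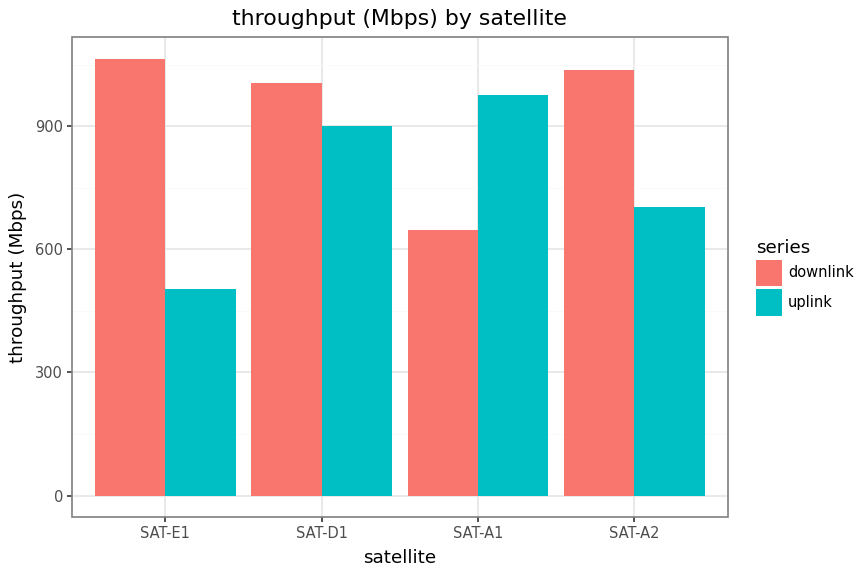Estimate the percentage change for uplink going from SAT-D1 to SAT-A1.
≈ +11.1%

SAT-D1 ≈ 900, SAT-A1 ≈ 1000; (1000 − 900) / 900 ≈ +11.1%.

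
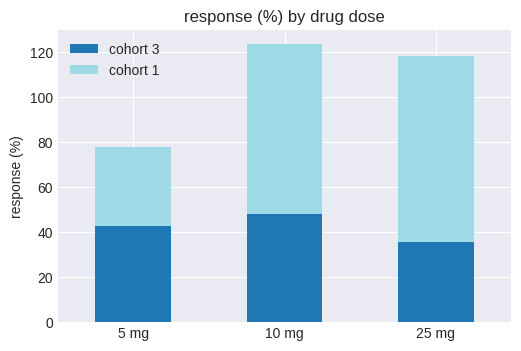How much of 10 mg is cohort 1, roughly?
cohort 1 top ≈ 120, bottom ≈ 40; segment ≈ 80.

≈ 80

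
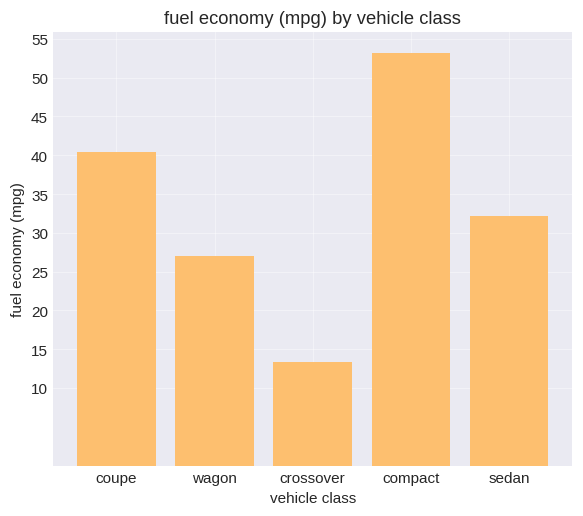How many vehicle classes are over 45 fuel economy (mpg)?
Above 45: compact.

1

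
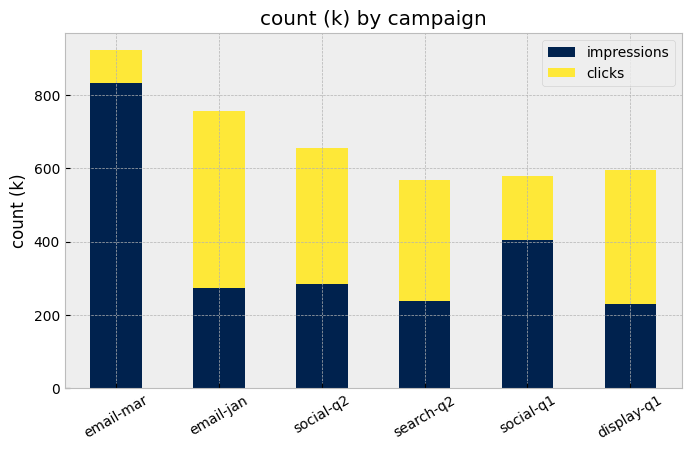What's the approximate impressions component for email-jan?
≈ 300

impressions top ≈ 300, bottom ≈ 0; segment ≈ 300.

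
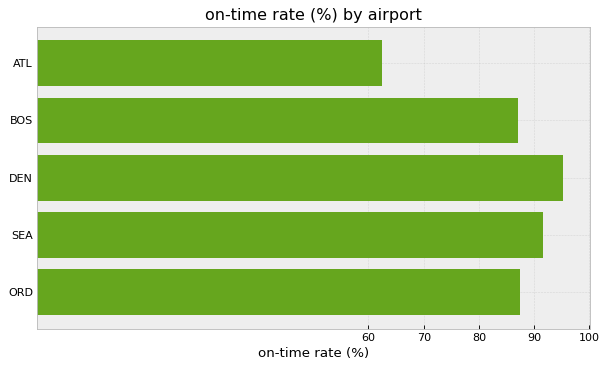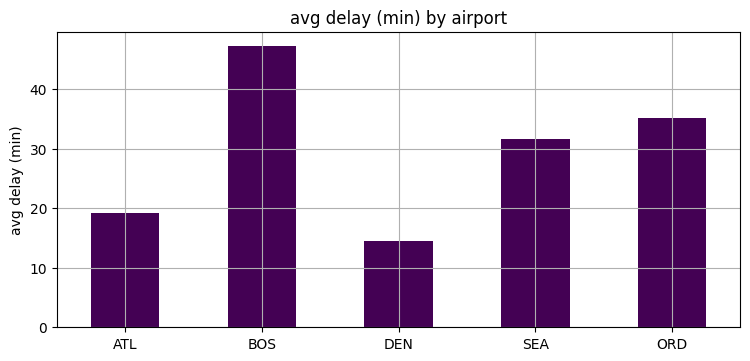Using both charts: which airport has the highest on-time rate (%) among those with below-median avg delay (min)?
DEN

Chart 2 median avg delay (min) ≈ 30; below-median airports: ATL, DEN. Among those, DEN has the highest on-time rate (%) (≈ 100).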